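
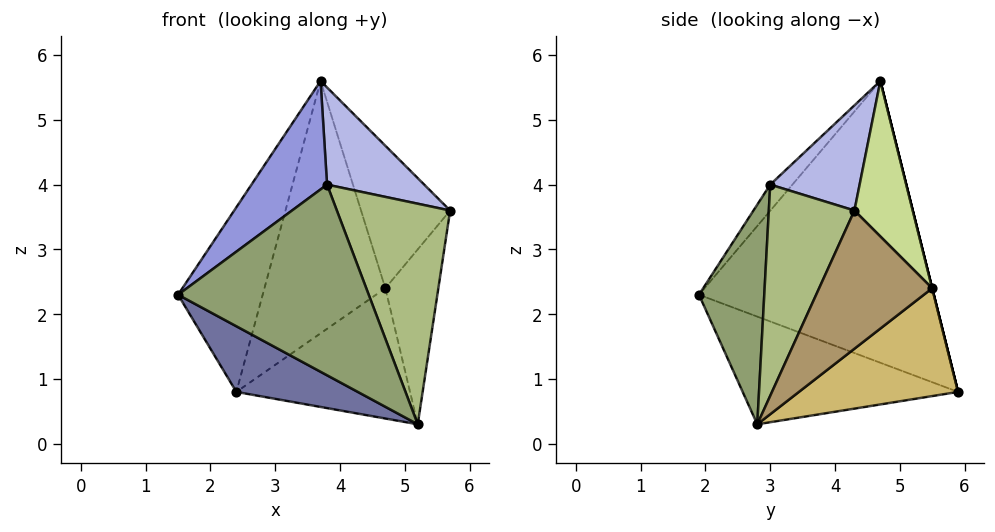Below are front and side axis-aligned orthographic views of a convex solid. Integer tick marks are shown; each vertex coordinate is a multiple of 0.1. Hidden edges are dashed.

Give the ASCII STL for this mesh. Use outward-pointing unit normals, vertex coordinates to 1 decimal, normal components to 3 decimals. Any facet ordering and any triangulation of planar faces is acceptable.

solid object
 facet normal -0.417 -0.235 -0.878
  outer loop
   vertex 5.2 2.8 0.3
   vertex 1.5 1.9 2.3
   vertex 2.4 5.9 0.8
  endloop
 endfacet
 facet normal -0.891 0.321 0.322
  outer loop
   vertex 3.7 4.7 5.6
   vertex 2.4 5.9 0.8
   vertex 1.5 1.9 2.3
  endloop
 endfacet
 facet normal -0.199 -0.678 0.708
  outer loop
   vertex 3.8 3.0 4.0
   vertex 3.7 4.7 5.6
   vertex 1.5 1.9 2.3
  endloop
 endfacet
 facet normal 0.522 -0.568 0.636
  outer loop
   vertex 3.8 3.0 4.0
   vertex 5.7 4.3 3.6
   vertex 3.7 4.7 5.6
  endloop
 endfacet
 facet normal 0.319 -0.932 0.171
  outer loop
   vertex 3.8 3.0 4.0
   vertex 1.5 1.9 2.3
   vertex 5.2 2.8 0.3
  endloop
 endfacet
 facet normal 0.582 -0.770 0.262
  outer loop
   vertex 3.8 3.0 4.0
   vertex 5.2 2.8 0.3
   vertex 5.7 4.3 3.6
  endloop
 endfacet
 facet normal 0.512 0.782 0.355
  outer loop
   vertex 4.7 5.5 2.4
   vertex 3.7 4.7 5.6
   vertex 5.7 4.3 3.6
  endloop
 endfacet
 facet normal 0.000 0.970 0.243
  outer loop
   vertex 4.7 5.5 2.4
   vertex 2.4 5.9 0.8
   vertex 3.7 4.7 5.6
  endloop
 endfacet
 facet normal 0.860 0.403 -0.313
  outer loop
   vertex 4.7 5.5 2.4
   vertex 5.7 4.3 3.6
   vertex 5.2 2.8 0.3
  endloop
 endfacet
 facet normal 0.531 0.579 -0.618
  outer loop
   vertex 4.7 5.5 2.4
   vertex 5.2 2.8 0.3
   vertex 2.4 5.9 0.8
  endloop
 endfacet
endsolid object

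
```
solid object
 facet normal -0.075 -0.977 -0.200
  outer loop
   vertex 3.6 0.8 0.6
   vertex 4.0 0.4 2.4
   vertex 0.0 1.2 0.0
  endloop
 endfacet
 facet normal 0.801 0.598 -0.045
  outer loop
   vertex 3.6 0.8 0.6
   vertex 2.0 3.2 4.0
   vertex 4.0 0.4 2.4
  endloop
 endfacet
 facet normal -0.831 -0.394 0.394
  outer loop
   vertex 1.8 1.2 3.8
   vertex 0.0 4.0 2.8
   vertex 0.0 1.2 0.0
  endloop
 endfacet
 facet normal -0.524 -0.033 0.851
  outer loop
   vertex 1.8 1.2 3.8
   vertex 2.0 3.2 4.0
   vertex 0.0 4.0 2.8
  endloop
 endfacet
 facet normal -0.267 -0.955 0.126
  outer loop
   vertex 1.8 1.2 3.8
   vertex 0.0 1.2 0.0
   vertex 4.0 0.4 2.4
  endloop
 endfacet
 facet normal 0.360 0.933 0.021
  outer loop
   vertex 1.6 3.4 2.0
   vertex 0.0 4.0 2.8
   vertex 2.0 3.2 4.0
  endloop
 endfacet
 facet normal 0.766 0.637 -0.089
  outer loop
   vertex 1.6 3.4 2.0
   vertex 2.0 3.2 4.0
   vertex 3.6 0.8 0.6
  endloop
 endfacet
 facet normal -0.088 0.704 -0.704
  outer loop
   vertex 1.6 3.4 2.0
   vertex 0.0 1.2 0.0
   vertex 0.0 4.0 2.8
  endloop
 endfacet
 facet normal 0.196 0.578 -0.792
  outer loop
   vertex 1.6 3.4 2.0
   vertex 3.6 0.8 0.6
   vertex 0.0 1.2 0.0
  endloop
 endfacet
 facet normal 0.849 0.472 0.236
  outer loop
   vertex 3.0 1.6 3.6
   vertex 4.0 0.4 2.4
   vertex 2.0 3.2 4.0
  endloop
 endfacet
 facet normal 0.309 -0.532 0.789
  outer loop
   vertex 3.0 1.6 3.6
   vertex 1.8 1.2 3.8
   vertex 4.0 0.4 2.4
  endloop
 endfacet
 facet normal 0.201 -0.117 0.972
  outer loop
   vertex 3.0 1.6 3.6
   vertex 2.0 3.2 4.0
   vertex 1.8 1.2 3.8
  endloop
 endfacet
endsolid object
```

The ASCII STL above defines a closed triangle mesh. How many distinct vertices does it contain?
8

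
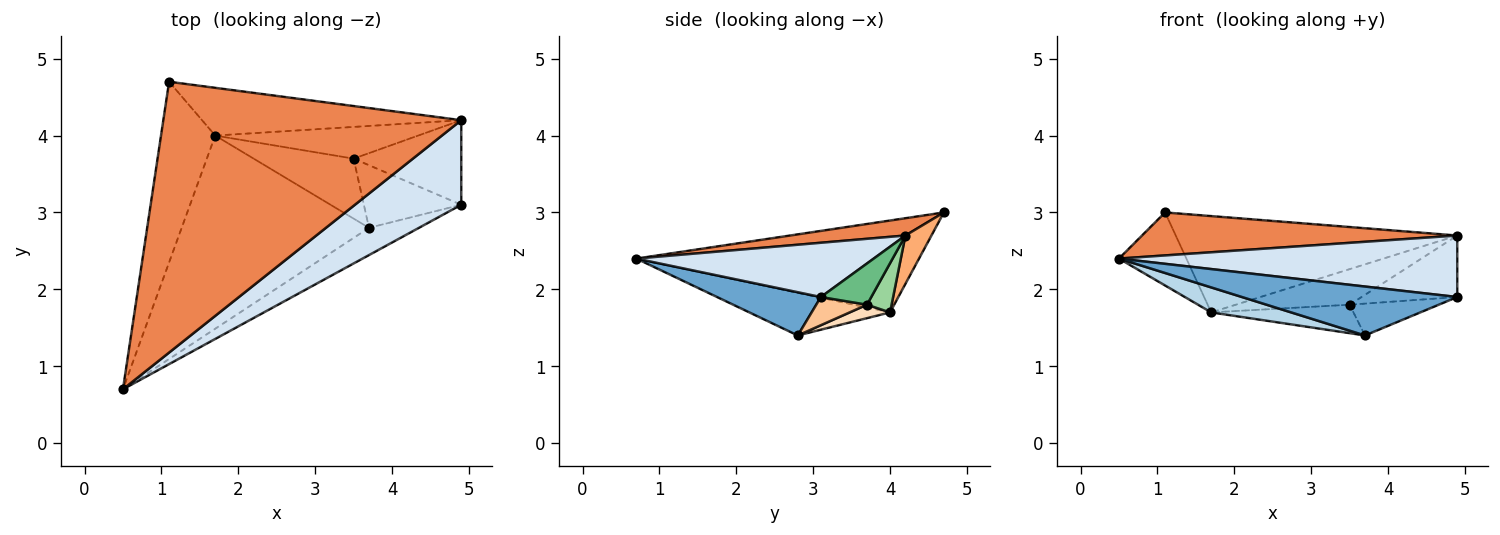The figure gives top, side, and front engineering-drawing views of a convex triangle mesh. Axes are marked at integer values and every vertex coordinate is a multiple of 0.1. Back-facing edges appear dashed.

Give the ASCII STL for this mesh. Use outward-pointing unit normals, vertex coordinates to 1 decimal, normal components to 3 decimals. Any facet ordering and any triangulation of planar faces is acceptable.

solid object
 facet normal 0.388 -0.805 -0.449
  outer loop
   vertex 3.7 2.8 1.4
   vertex 4.9 3.1 1.9
   vertex 0.5 0.7 2.4
  endloop
 endfacet
 facet normal -0.844 0.201 -0.498
  outer loop
   vertex 1.7 4.0 1.7
   vertex 0.5 0.7 2.4
   vertex 1.1 4.7 3.0
  endloop
 endfacet
 facet normal -0.220 -0.125 -0.967
  outer loop
   vertex 1.7 4.0 1.7
   vertex 3.7 2.8 1.4
   vertex 0.5 0.7 2.4
  endloop
 endfacet
 facet normal 0.382 -0.544 0.748
  outer loop
   vertex 4.9 4.2 2.7
   vertex 0.5 0.7 2.4
   vertex 4.9 3.1 1.9
  endloop
 endfacet
 facet normal 0.057 -0.156 0.986
  outer loop
   vertex 4.9 4.2 2.7
   vertex 1.1 4.7 3.0
   vertex 0.5 0.7 2.4
  endloop
 endfacet
 facet normal 0.083 0.893 -0.443
  outer loop
   vertex 4.9 4.2 2.7
   vertex 1.7 4.0 1.7
   vertex 1.1 4.7 3.0
  endloop
 endfacet
 facet normal 0.250 0.439 -0.863
  outer loop
   vertex 3.5 3.7 1.8
   vertex 4.9 3.1 1.9
   vertex 3.7 2.8 1.4
  endloop
 endfacet
 facet normal 0.121 0.425 -0.897
  outer loop
   vertex 3.5 3.7 1.8
   vertex 3.7 2.8 1.4
   vertex 1.7 4.0 1.7
  endloop
 endfacet
 facet normal 0.296 0.562 -0.773
  outer loop
   vertex 3.5 3.7 1.8
   vertex 4.9 4.2 2.7
   vertex 4.9 3.1 1.9
  endloop
 endfacet
 facet normal 0.159 0.737 -0.657
  outer loop
   vertex 3.5 3.7 1.8
   vertex 1.7 4.0 1.7
   vertex 4.9 4.2 2.7
  endloop
 endfacet
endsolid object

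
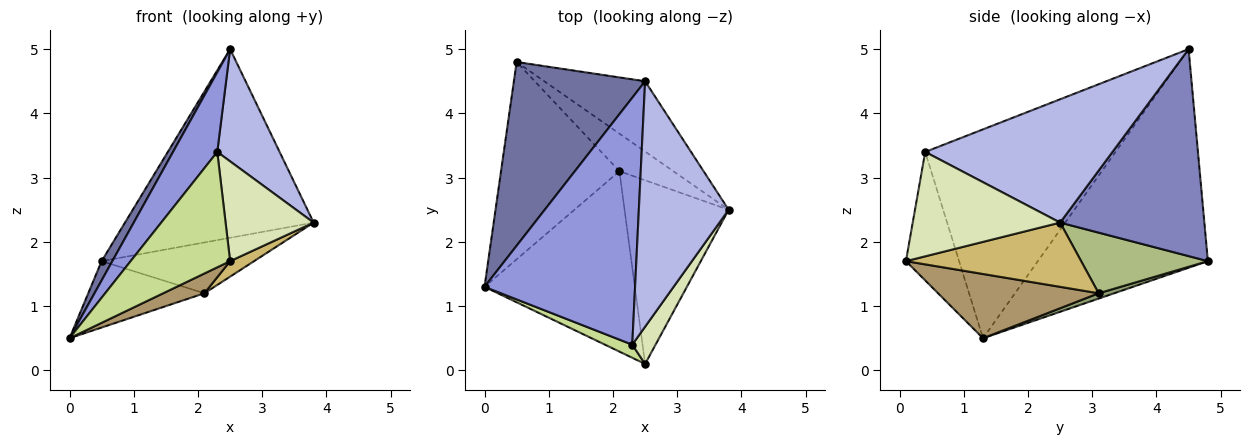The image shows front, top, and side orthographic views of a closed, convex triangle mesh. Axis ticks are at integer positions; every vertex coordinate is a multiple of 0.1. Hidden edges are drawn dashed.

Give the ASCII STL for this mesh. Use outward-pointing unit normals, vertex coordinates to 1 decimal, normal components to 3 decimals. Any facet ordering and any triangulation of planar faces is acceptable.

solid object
 facet normal -0.856 -0.054 0.514
  outer loop
   vertex 2.5 4.5 5.0
   vertex 0.5 4.8 1.7
   vertex 0.0 1.3 0.5
  endloop
 endfacet
 facet normal 0.582 0.762 -0.284
  outer loop
   vertex 2.5 4.5 5.0
   vertex 3.8 2.5 2.3
   vertex 0.5 4.8 1.7
  endloop
 endfacet
 facet normal -0.797 -0.185 0.575
  outer loop
   vertex 2.3 0.4 3.4
   vertex 2.5 4.5 5.0
   vertex 0.0 1.3 0.5
  endloop
 endfacet
 facet normal 0.781 -0.260 0.568
  outer loop
   vertex 2.3 0.4 3.4
   vertex 3.8 2.5 2.3
   vertex 2.5 4.5 5.0
  endloop
 endfacet
 facet normal 0.043 0.319 -0.947
  outer loop
   vertex 2.1 3.1 1.2
   vertex 0.0 1.3 0.5
   vertex 0.5 4.8 1.7
  endloop
 endfacet
 facet normal 0.556 0.668 -0.494
  outer loop
   vertex 2.1 3.1 1.2
   vertex 0.5 4.8 1.7
   vertex 3.8 2.5 2.3
  endloop
 endfacet
 facet normal -0.469 -0.878 0.100
  outer loop
   vertex 2.5 0.1 1.7
   vertex 2.3 0.4 3.4
   vertex 0.0 1.3 0.5
  endloop
 endfacet
 facet normal 0.843 -0.504 0.188
  outer loop
   vertex 2.5 0.1 1.7
   vertex 3.8 2.5 2.3
   vertex 2.3 0.4 3.4
  endloop
 endfacet
 facet normal 0.391 -0.100 -0.915
  outer loop
   vertex 2.5 0.1 1.7
   vertex 0.0 1.3 0.5
   vertex 2.1 3.1 1.2
  endloop
 endfacet
 facet normal 0.524 -0.072 -0.849
  outer loop
   vertex 2.5 0.1 1.7
   vertex 2.1 3.1 1.2
   vertex 3.8 2.5 2.3
  endloop
 endfacet
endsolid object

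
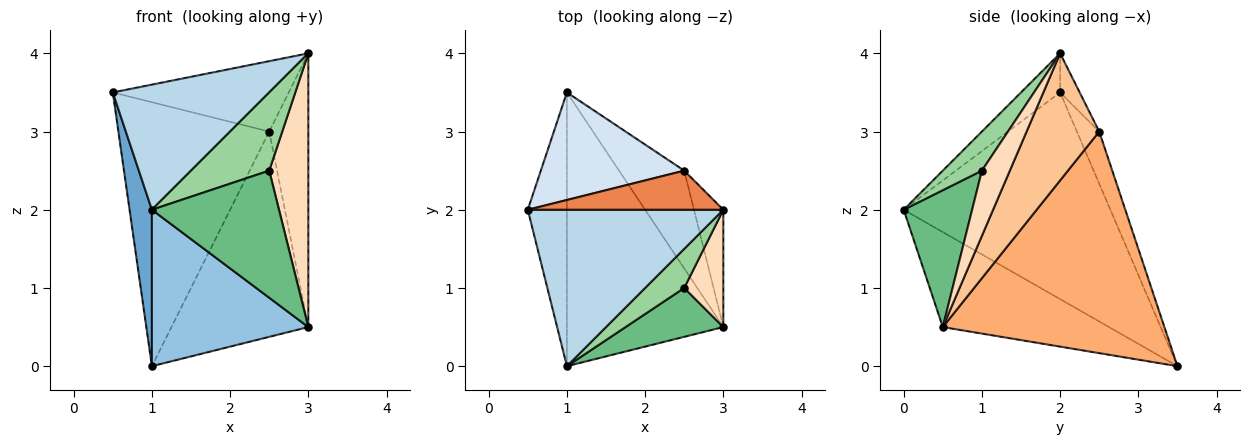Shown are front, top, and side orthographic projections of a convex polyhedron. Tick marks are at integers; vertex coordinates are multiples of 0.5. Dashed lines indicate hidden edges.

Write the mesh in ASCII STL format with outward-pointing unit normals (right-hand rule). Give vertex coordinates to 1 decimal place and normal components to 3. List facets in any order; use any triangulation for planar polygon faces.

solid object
 facet normal -0.977 -0.106 -0.185
  outer loop
   vertex 1.0 0.0 2.0
   vertex 0.5 2.0 3.5
   vertex 1.0 3.5 0.0
  endloop
 endfacet
 facet normal -0.466 -0.439 -0.768
  outer loop
   vertex 1.0 0.0 2.0
   vertex 1.0 3.5 0.0
   vertex 3.0 0.5 0.5
  endloop
 endfacet
 facet normal -0.154 -0.617 0.772
  outer loop
   vertex 1.0 0.0 2.0
   vertex 3.0 2.0 4.0
   vertex 0.5 2.0 3.5
  endloop
 endfacet
 facet normal -0.136 0.917 0.374
  outer loop
   vertex 2.5 2.5 3.0
   vertex 1.0 3.5 0.0
   vertex 0.5 2.0 3.5
  endloop
 endfacet
 facet normal -0.097 0.870 0.483
  outer loop
   vertex 2.5 2.5 3.0
   vertex 0.5 2.0 3.5
   vertex 3.0 2.0 4.0
  endloop
 endfacet
 facet normal 0.825 0.510 -0.243
  outer loop
   vertex 2.5 2.5 3.0
   vertex 3.0 0.5 0.5
   vertex 1.0 3.5 0.0
  endloop
 endfacet
 facet normal 0.863 0.465 -0.199
  outer loop
   vertex 2.5 2.5 3.0
   vertex 3.0 2.0 4.0
   vertex 3.0 0.5 0.5
  endloop
 endfacet
 facet normal 0.549 -0.768 0.329
  outer loop
   vertex 2.5 1.0 2.5
   vertex 3.0 0.5 0.5
   vertex 3.0 2.0 4.0
  endloop
 endfacet
 facet normal 0.449 -0.834 0.321
  outer loop
   vertex 2.5 1.0 2.5
   vertex 1.0 0.0 2.0
   vertex 3.0 0.5 0.5
  endloop
 endfacet
 facet normal 0.408 -0.816 0.408
  outer loop
   vertex 2.5 1.0 2.5
   vertex 3.0 2.0 4.0
   vertex 1.0 0.0 2.0
  endloop
 endfacet
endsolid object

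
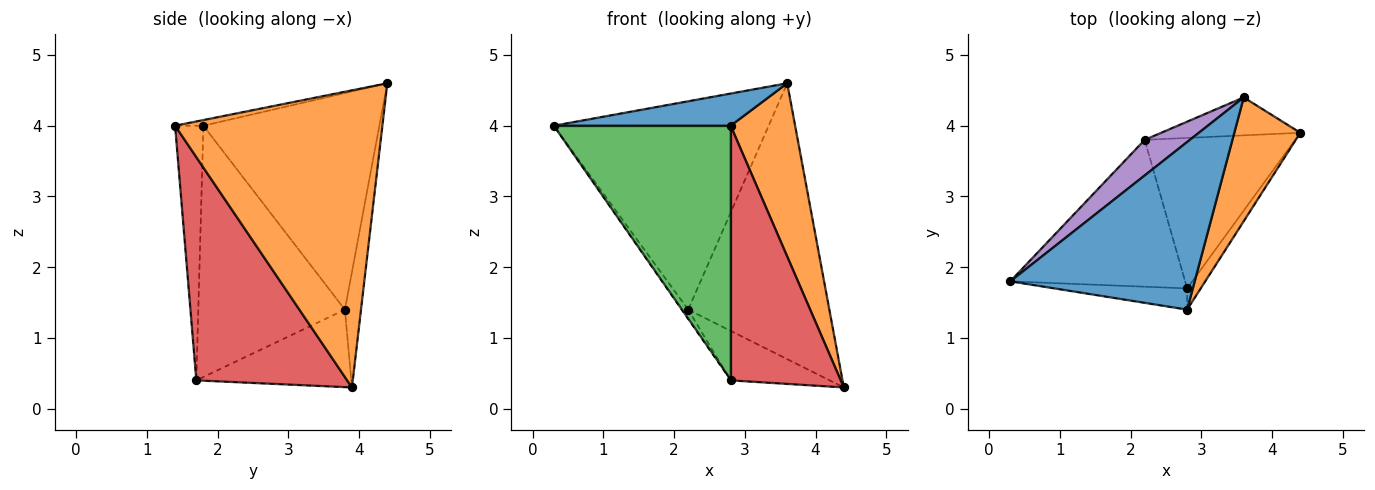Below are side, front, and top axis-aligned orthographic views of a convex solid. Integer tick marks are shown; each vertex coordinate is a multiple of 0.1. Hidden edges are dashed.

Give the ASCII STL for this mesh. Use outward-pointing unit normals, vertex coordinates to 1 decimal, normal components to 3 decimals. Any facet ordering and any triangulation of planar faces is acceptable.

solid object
 facet normal -0.030 -0.188 0.982
  outer loop
   vertex 3.6 4.4 4.6
   vertex 0.3 1.8 4.0
   vertex 2.8 1.4 4.0
  endloop
 endfacet
 facet normal 0.934 -0.291 0.208
  outer loop
   vertex 3.6 4.4 4.6
   vertex 2.8 1.4 4.0
   vertex 4.4 3.9 0.3
  endloop
 endfacet
 facet normal -0.157 -0.984 -0.082
  outer loop
   vertex 2.8 1.7 0.4
   vertex 2.8 1.4 4.0
   vertex 0.3 1.8 4.0
  endloop
 endfacet
 facet normal 0.807 -0.589 -0.049
  outer loop
   vertex 2.8 1.7 0.4
   vertex 4.4 3.9 0.3
   vertex 2.8 1.4 4.0
  endloop
 endfacet
 facet normal -0.628 0.767 0.131
  outer loop
   vertex 2.2 3.8 1.4
   vertex 0.3 1.8 4.0
   vertex 3.6 4.4 4.6
  endloop
 endfacet
 facet normal -0.112 0.984 -0.135
  outer loop
   vertex 2.2 3.8 1.4
   vertex 3.6 4.4 4.6
   vertex 4.4 3.9 0.3
  endloop
 endfacet
 facet normal -0.820 0.037 -0.571
  outer loop
   vertex 2.2 3.8 1.4
   vertex 2.8 1.7 0.4
   vertex 0.3 1.8 4.0
  endloop
 endfacet
 facet normal -0.439 0.281 -0.853
  outer loop
   vertex 2.2 3.8 1.4
   vertex 4.4 3.9 0.3
   vertex 2.8 1.7 0.4
  endloop
 endfacet
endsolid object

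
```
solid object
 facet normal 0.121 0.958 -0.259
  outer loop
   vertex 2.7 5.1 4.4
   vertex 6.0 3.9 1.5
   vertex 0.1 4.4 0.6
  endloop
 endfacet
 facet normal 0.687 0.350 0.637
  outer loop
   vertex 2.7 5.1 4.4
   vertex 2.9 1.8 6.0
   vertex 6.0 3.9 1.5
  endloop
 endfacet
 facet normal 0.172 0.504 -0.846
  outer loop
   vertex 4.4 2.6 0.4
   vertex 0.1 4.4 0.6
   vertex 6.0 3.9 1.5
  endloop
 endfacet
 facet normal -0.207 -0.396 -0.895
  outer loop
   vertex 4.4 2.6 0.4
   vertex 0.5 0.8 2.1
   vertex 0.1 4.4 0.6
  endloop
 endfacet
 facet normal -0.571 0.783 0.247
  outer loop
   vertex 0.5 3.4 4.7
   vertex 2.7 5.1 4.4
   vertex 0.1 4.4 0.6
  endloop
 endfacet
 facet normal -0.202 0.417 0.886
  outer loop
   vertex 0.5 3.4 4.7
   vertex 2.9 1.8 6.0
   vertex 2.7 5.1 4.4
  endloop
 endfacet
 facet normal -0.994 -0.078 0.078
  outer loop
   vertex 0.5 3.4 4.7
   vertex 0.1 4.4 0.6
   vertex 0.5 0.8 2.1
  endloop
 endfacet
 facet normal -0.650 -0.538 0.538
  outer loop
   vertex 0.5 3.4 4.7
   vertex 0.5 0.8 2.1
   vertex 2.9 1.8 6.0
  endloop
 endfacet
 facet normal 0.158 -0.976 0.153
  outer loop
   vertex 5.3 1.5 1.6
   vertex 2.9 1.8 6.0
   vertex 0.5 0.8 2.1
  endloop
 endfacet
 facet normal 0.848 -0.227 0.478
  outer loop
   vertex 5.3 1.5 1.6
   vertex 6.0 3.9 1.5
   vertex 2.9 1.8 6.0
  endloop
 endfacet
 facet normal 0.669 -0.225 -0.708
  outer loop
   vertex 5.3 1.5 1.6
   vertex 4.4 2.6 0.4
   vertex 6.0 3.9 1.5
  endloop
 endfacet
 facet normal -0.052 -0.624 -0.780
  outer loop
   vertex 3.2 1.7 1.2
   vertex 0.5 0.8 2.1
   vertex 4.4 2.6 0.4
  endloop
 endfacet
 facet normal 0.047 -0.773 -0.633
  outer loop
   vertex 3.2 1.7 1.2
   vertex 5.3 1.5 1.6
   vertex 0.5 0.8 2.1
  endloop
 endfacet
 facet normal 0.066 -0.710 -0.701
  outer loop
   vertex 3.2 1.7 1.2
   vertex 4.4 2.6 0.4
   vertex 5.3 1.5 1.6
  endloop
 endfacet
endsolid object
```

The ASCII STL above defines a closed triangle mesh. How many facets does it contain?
14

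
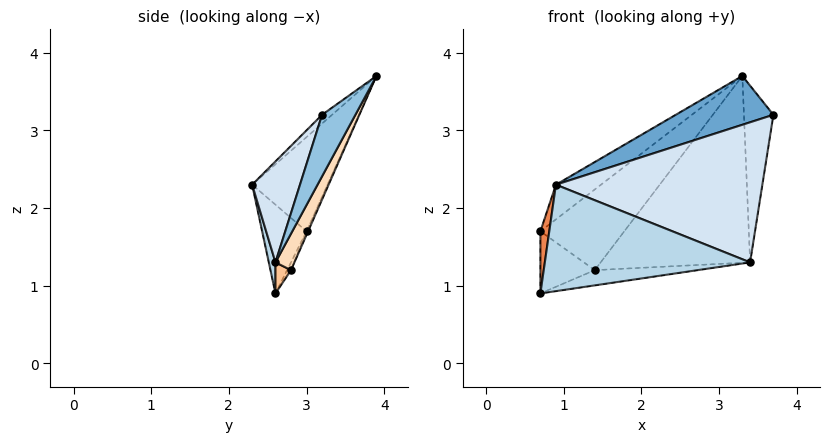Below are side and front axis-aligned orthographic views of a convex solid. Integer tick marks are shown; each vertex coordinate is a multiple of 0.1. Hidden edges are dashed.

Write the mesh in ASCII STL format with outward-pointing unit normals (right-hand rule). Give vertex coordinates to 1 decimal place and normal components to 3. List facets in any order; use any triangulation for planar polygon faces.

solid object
 facet normal -0.062 -0.603 0.795
  outer loop
   vertex 0.9 2.3 2.3
   vertex 3.7 3.2 3.2
   vertex 3.3 3.9 3.7
  endloop
 endfacet
 facet normal 0.712 0.629 -0.311
  outer loop
   vertex 3.4 2.6 1.3
   vertex 3.3 3.9 3.7
   vertex 3.7 3.2 3.2
  endloop
 endfacet
 facet normal 0.032 -0.976 -0.214
  outer loop
   vertex 3.4 2.6 1.3
   vertex 0.9 2.3 2.3
   vertex 0.7 2.6 0.9
  endloop
 endfacet
 facet normal 0.218 -0.940 0.262
  outer loop
   vertex 3.4 2.6 1.3
   vertex 3.7 3.2 3.2
   vertex 0.9 2.3 2.3
  endloop
 endfacet
 facet normal -0.976 -0.195 0.098
  outer loop
   vertex 0.7 3.0 1.7
   vertex 0.7 2.6 0.9
   vertex 0.9 2.3 2.3
  endloop
 endfacet
 facet normal -0.643 0.384 0.663
  outer loop
   vertex 0.7 3.0 1.7
   vertex 0.9 2.3 2.3
   vertex 3.3 3.9 3.7
  endloop
 endfacet
 facet normal 0.105 0.697 -0.710
  outer loop
   vertex 1.4 2.8 1.2
   vertex 3.4 2.6 1.3
   vertex 0.7 2.6 0.9
  endloop
 endfacet
 facet normal 0.111 0.876 -0.470
  outer loop
   vertex 1.4 2.8 1.2
   vertex 3.3 3.9 3.7
   vertex 3.4 2.6 1.3
  endloop
 endfacet
 facet normal -0.064 0.893 -0.446
  outer loop
   vertex 1.4 2.8 1.2
   vertex 0.7 2.6 0.9
   vertex 0.7 3.0 1.7
  endloop
 endfacet
 facet normal -0.017 0.920 -0.392
  outer loop
   vertex 1.4 2.8 1.2
   vertex 0.7 3.0 1.7
   vertex 3.3 3.9 3.7
  endloop
 endfacet
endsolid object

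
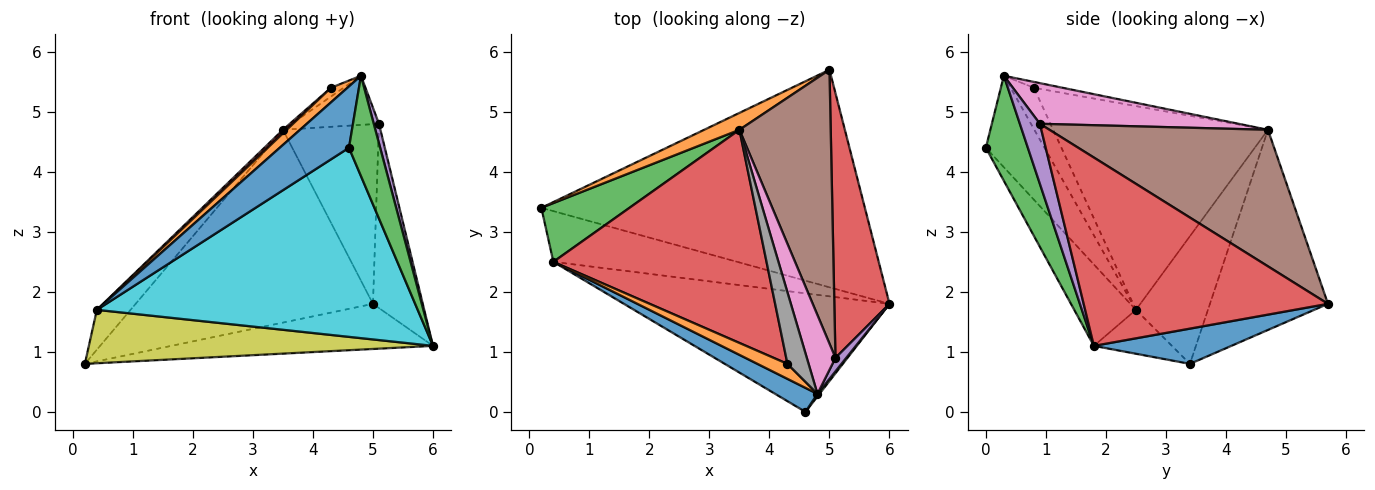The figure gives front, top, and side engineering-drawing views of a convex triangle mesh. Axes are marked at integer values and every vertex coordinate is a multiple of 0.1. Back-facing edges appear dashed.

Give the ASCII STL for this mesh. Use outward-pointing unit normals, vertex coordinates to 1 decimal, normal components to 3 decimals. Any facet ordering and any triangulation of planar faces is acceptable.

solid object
 facet normal 0.106 0.202 -0.974
  outer loop
   vertex 5.0 5.7 1.8
   vertex 6.0 1.8 1.1
   vertex 0.2 3.4 0.8
  endloop
 endfacet
 facet normal -0.444 0.893 0.078
  outer loop
   vertex 3.5 4.7 4.7
   vertex 5.0 5.7 1.8
   vertex 0.2 3.4 0.8
  endloop
 endfacet
 facet normal 0.803 -0.596 0.015
  outer loop
   vertex 4.6 0.0 4.4
   vertex 6.0 1.8 1.1
   vertex 4.8 0.3 5.6
  endloop
 endfacet
 facet normal 0.942 0.192 0.276
  outer loop
   vertex 5.1 0.9 4.8
   vertex 6.0 1.8 1.1
   vertex 5.0 5.7 1.8
  endloop
 endfacet
 facet normal 0.953 -0.248 0.172
  outer loop
   vertex 5.1 0.9 4.8
   vertex 4.8 0.3 5.6
   vertex 6.0 1.8 1.1
  endloop
 endfacet
 facet normal 0.781 0.343 0.522
  outer loop
   vertex 5.1 0.9 4.8
   vertex 5.0 5.7 1.8
   vertex 3.5 4.7 4.7
  endloop
 endfacet
 facet normal 0.769 0.338 0.542
  outer loop
   vertex 5.1 0.9 4.8
   vertex 3.5 4.7 4.7
   vertex 4.8 0.3 5.6
  endloop
 endfacet
 facet normal -0.265 0.117 0.957
  outer loop
   vertex 4.3 0.8 5.4
   vertex 4.8 0.3 5.6
   vertex 3.5 4.7 4.7
  endloop
 endfacet
 facet normal -0.162 -0.716 -0.679
  outer loop
   vertex 0.4 2.5 1.7
   vertex 0.2 3.4 0.8
   vertex 6.0 1.8 1.1
  endloop
 endfacet
 facet normal -0.161 -0.836 -0.524
  outer loop
   vertex 0.4 2.5 1.7
   vertex 6.0 1.8 1.1
   vertex 4.6 0.0 4.4
  endloop
 endfacet
 facet normal -0.619 -0.731 0.286
  outer loop
   vertex 0.4 2.5 1.7
   vertex 4.6 0.0 4.4
   vertex 4.8 0.3 5.6
  endloop
 endfacet
 facet normal -0.701 -0.497 0.511
  outer loop
   vertex 0.4 2.5 1.7
   vertex 4.8 0.3 5.6
   vertex 4.3 0.8 5.4
  endloop
 endfacet
 facet normal -0.768 0.359 0.530
  outer loop
   vertex 0.4 2.5 1.7
   vertex 3.5 4.7 4.7
   vertex 0.2 3.4 0.8
  endloop
 endfacet
 facet normal -0.691 -0.012 0.723
  outer loop
   vertex 0.4 2.5 1.7
   vertex 4.3 0.8 5.4
   vertex 3.5 4.7 4.7
  endloop
 endfacet
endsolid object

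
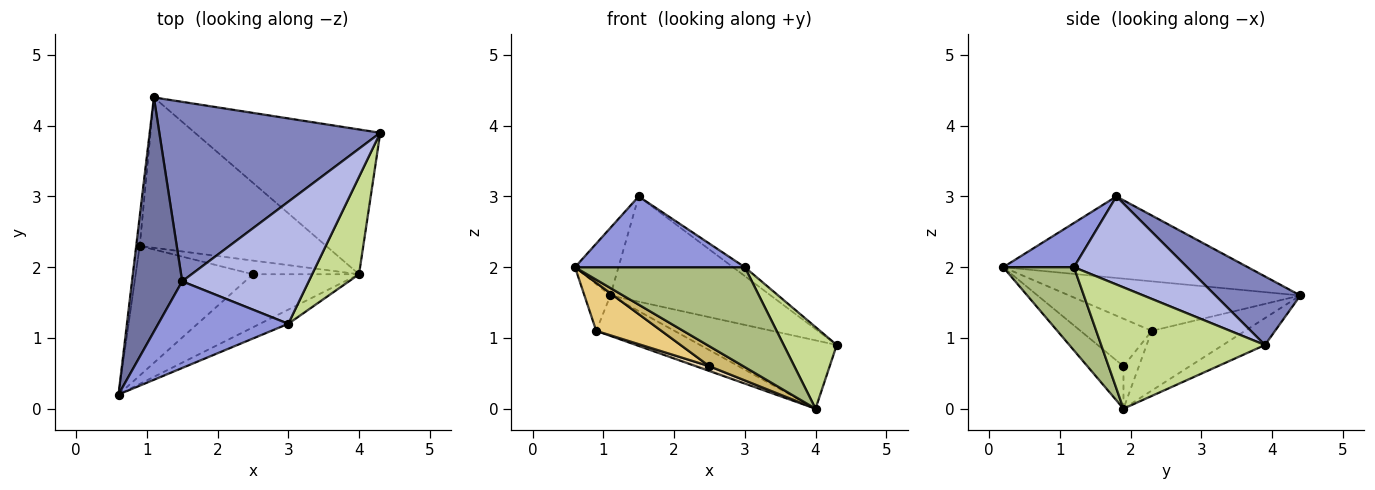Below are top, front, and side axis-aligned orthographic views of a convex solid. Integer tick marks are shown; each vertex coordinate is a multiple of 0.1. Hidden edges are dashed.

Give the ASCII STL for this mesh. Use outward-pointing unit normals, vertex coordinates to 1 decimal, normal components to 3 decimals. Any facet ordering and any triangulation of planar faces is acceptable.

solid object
 facet normal -0.842 0.150 0.518
  outer loop
   vertex 1.5 1.8 3.0
   vertex 1.1 4.4 1.6
   vertex 0.6 0.2 2.0
  endloop
 endfacet
 facet normal 0.259 0.489 0.833
  outer loop
   vertex 1.5 1.8 3.0
   vertex 4.3 3.9 0.9
   vertex 1.1 4.4 1.6
  endloop
 endfacet
 facet normal 0.255 -0.612 0.749
  outer loop
   vertex 3.0 1.2 2.0
   vertex 1.5 1.8 3.0
   vertex 0.6 0.2 2.0
  endloop
 endfacet
 facet normal 0.570 0.059 0.819
  outer loop
   vertex 3.0 1.2 2.0
   vertex 4.3 3.9 0.9
   vertex 1.5 1.8 3.0
  endloop
 endfacet
 facet normal -0.130 0.423 -0.897
  outer loop
   vertex 4.0 1.9 0.0
   vertex 1.1 4.4 1.6
   vertex 4.3 3.9 0.9
  endloop
 endfacet
 facet normal 0.381 -0.915 -0.130
  outer loop
   vertex 4.0 1.9 0.0
   vertex 3.0 1.2 2.0
   vertex 0.6 0.2 2.0
  endloop
 endfacet
 facet normal 0.893 -0.289 0.345
  outer loop
   vertex 4.0 1.9 0.0
   vertex 4.3 3.9 0.9
   vertex 3.0 1.2 2.0
  endloop
 endfacet
 facet normal -0.991 0.111 -0.071
  outer loop
   vertex 0.9 2.3 1.1
   vertex 0.6 0.2 2.0
   vertex 1.1 4.4 1.6
  endloop
 endfacet
 facet normal -0.295 0.248 -0.923
  outer loop
   vertex 0.9 2.3 1.1
   vertex 1.1 4.4 1.6
   vertex 4.0 1.9 0.0
  endloop
 endfacet
 facet normal -0.351 -0.330 -0.876
  outer loop
   vertex 2.5 1.9 0.6
   vertex 4.0 1.9 0.0
   vertex 0.6 0.2 2.0
  endloop
 endfacet
 facet normal -0.355 -0.325 -0.877
  outer loop
   vertex 2.5 1.9 0.6
   vertex 0.6 0.2 2.0
   vertex 0.9 2.3 1.1
  endloop
 endfacet
 facet normal -0.353 -0.309 -0.883
  outer loop
   vertex 2.5 1.9 0.6
   vertex 0.9 2.3 1.1
   vertex 4.0 1.9 0.0
  endloop
 endfacet
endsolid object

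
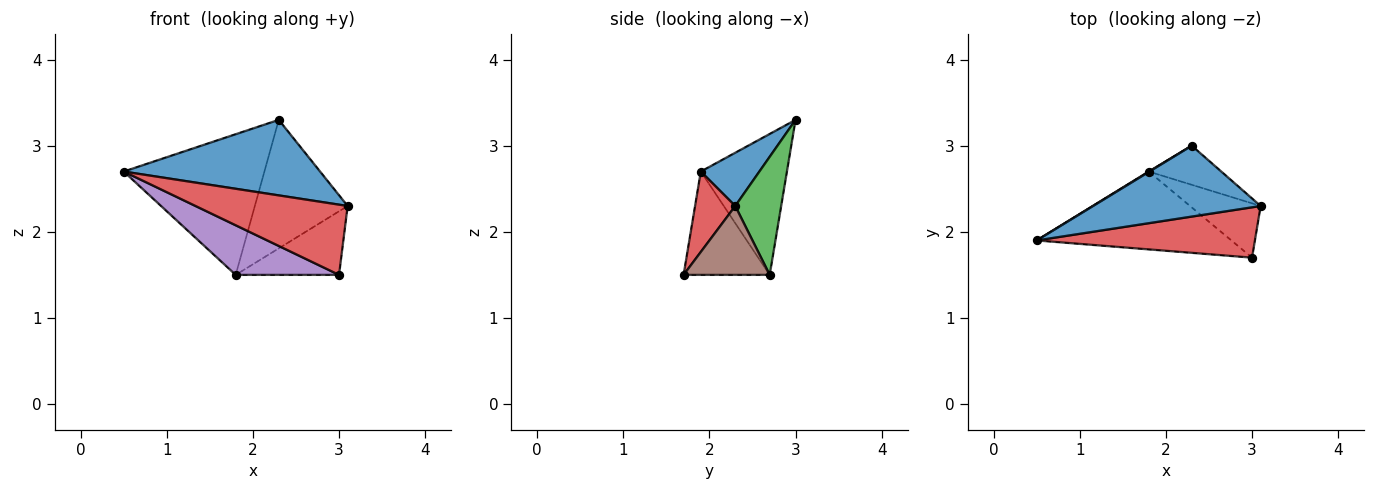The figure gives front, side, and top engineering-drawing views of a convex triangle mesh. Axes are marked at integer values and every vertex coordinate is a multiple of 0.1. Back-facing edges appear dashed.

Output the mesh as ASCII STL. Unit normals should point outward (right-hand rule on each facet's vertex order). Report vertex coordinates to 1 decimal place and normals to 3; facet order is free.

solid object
 facet normal 0.212 -0.712 0.669
  outer loop
   vertex 2.3 3.0 3.3
   vertex 0.5 1.9 2.7
   vertex 3.1 2.3 2.3
  endloop
 endfacet
 facet normal -0.522 0.853 0.003
  outer loop
   vertex 1.8 2.7 1.5
   vertex 0.5 1.9 2.7
   vertex 2.3 3.0 3.3
  endloop
 endfacet
 facet normal 0.428 0.865 -0.263
  outer loop
   vertex 1.8 2.7 1.5
   vertex 2.3 3.0 3.3
   vertex 3.1 2.3 2.3
  endloop
 endfacet
 facet normal 0.210 -0.795 0.570
  outer loop
   vertex 3.0 1.7 1.5
   vertex 3.1 2.3 2.3
   vertex 0.5 1.9 2.7
  endloop
 endfacet
 facet normal -0.409 -0.490 -0.770
  outer loop
   vertex 3.0 1.7 1.5
   vertex 0.5 1.9 2.7
   vertex 1.8 2.7 1.5
  endloop
 endfacet
 facet normal 0.535 0.642 -0.549
  outer loop
   vertex 3.0 1.7 1.5
   vertex 1.8 2.7 1.5
   vertex 3.1 2.3 2.3
  endloop
 endfacet
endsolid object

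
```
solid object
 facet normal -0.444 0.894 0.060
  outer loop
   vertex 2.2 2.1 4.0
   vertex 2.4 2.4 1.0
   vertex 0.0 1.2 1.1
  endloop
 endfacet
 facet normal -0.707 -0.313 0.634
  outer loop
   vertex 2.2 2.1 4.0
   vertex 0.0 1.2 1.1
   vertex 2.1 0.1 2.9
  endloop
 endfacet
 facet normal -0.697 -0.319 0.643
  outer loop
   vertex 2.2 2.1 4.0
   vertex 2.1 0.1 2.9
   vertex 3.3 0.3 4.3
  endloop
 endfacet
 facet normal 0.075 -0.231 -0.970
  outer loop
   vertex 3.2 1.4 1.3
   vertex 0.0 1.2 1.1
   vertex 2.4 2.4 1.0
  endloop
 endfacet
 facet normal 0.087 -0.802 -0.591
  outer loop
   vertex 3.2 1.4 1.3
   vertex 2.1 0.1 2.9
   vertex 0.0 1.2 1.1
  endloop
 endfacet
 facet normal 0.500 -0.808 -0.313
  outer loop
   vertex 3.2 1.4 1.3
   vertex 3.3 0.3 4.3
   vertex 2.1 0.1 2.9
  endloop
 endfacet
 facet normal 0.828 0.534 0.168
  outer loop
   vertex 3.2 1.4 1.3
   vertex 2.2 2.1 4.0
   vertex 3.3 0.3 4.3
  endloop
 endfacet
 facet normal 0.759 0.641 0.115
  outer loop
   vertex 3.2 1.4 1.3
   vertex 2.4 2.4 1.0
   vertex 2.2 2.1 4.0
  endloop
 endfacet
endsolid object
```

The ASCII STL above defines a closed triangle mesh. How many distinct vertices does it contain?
6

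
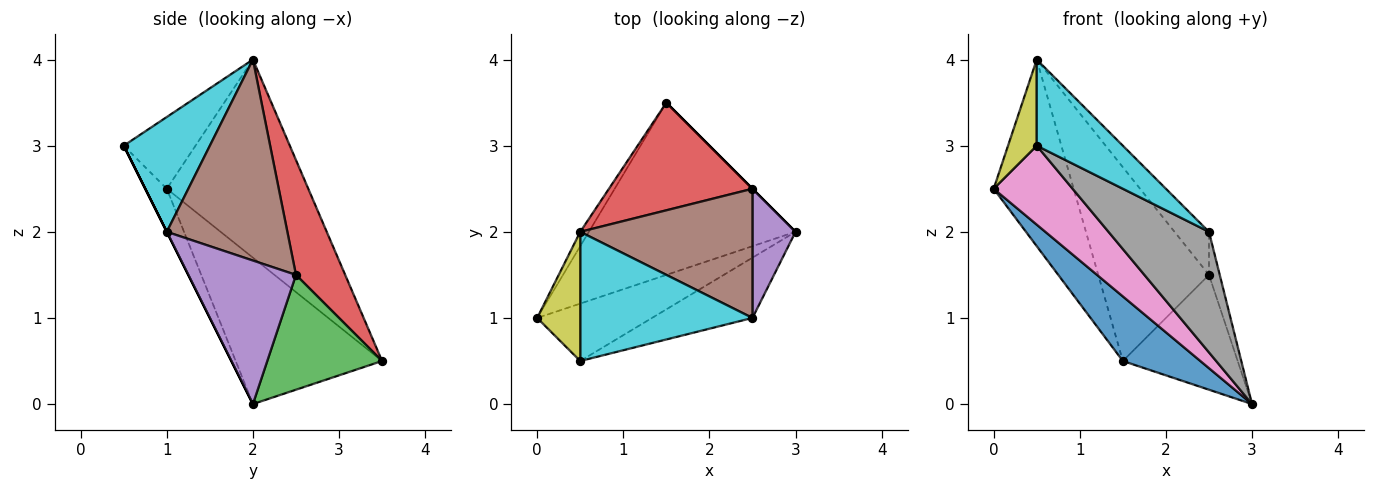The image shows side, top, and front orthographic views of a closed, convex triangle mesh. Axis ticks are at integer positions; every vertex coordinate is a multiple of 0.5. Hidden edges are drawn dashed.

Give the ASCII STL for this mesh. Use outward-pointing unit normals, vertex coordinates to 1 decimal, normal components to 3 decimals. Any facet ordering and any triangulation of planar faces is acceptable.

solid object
 facet normal -0.553 -0.293 -0.780
  outer loop
   vertex 1.5 3.5 0.5
   vertex 3.0 2.0 0.0
   vertex 0.0 1.0 2.5
  endloop
 endfacet
 facet normal -0.870 0.492 -0.038
  outer loop
   vertex 0.5 2.0 4.0
   vertex 1.5 3.5 0.5
   vertex 0.0 1.0 2.5
  endloop
 endfacet
 facet normal 0.707 0.707 0.000
  outer loop
   vertex 2.5 2.5 1.5
   vertex 3.0 2.0 0.0
   vertex 1.5 3.5 0.5
  endloop
 endfacet
 facet normal 0.362 0.815 0.453
  outer loop
   vertex 2.5 2.5 1.5
   vertex 1.5 3.5 0.5
   vertex 0.5 2.0 4.0
  endloop
 endfacet
 facet normal 0.953 0.095 0.286
  outer loop
   vertex 2.5 2.5 1.5
   vertex 2.5 1.0 2.0
   vertex 3.0 2.0 0.0
  endloop
 endfacet
 facet normal 0.742 0.212 0.636
  outer loop
   vertex 2.5 2.5 1.5
   vertex 0.5 2.0 4.0
   vertex 2.5 1.0 2.0
  endloop
 endfacet
 facet normal -0.215 -0.790 -0.574
  outer loop
   vertex 0.5 0.5 3.0
   vertex 0.0 1.0 2.5
   vertex 3.0 2.0 0.0
  endloop
 endfacet
 facet normal 0.000 -0.894 -0.447
  outer loop
   vertex 0.5 0.5 3.0
   vertex 3.0 2.0 0.0
   vertex 2.5 1.0 2.0
  endloop
 endfacet
 facet normal -0.811 -0.324 0.487
  outer loop
   vertex 0.5 0.5 3.0
   vertex 0.5 2.0 4.0
   vertex 0.0 1.0 2.5
  endloop
 endfacet
 facet normal 0.485 -0.485 0.728
  outer loop
   vertex 0.5 0.5 3.0
   vertex 2.5 1.0 2.0
   vertex 0.5 2.0 4.0
  endloop
 endfacet
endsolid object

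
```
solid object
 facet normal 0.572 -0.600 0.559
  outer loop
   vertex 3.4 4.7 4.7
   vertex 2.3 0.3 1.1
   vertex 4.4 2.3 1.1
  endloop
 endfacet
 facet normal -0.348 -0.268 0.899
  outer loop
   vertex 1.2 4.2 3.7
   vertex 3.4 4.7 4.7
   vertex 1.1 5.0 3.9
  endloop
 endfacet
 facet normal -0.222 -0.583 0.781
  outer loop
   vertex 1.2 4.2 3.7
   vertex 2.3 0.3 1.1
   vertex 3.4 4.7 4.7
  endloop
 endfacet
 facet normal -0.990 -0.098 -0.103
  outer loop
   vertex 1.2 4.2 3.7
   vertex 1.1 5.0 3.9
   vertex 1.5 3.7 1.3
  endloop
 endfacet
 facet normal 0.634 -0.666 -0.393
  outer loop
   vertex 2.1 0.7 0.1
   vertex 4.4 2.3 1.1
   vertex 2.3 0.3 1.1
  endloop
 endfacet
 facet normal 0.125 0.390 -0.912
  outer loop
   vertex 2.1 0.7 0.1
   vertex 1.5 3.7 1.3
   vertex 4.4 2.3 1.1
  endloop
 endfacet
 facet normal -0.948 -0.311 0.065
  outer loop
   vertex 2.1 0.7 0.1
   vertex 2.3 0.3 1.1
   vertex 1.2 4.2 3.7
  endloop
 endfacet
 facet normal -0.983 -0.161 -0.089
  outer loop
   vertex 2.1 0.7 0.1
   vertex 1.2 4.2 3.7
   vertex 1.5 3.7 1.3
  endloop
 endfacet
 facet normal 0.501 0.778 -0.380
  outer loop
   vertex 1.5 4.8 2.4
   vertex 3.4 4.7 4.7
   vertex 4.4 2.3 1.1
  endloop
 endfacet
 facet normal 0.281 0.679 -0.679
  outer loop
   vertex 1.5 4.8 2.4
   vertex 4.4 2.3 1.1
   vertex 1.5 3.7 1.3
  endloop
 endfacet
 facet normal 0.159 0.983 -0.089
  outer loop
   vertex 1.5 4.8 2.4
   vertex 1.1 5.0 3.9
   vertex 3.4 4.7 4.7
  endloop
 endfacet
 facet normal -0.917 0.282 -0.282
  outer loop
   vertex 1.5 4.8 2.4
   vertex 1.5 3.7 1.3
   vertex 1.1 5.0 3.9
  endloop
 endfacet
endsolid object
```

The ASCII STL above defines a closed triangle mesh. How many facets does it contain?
12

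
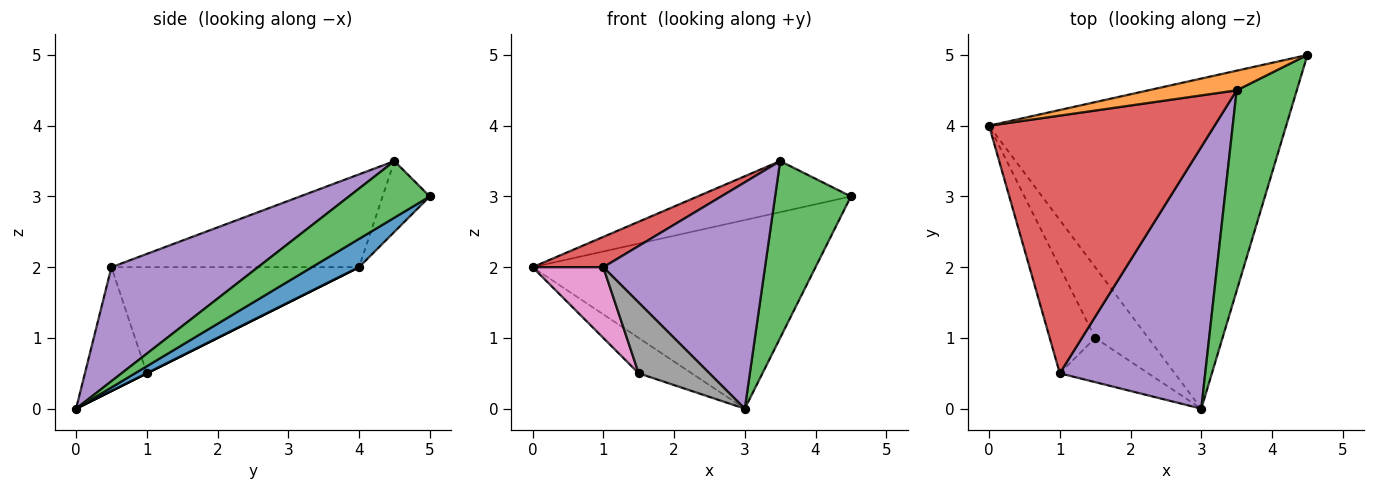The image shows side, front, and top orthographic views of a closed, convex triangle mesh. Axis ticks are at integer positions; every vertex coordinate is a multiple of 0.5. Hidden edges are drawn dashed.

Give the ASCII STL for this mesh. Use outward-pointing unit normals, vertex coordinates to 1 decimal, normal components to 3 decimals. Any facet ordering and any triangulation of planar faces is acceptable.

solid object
 facet normal 0.082 0.494 -0.865
  outer loop
   vertex 3.0 0.0 0.0
   vertex 0.0 4.0 2.0
   vertex 4.5 5.0 3.0
  endloop
 endfacet
 facet normal -0.276 0.897 0.345
  outer loop
   vertex 3.5 4.5 3.5
   vertex 4.5 5.0 3.0
   vertex 0.0 4.0 2.0
  endloop
 endfacet
 facet normal 0.577 -0.541 0.613
  outer loop
   vertex 3.5 4.5 3.5
   vertex 3.0 0.0 0.0
   vertex 4.5 5.0 3.0
  endloop
 endfacet
 facet normal -0.379 -0.108 0.919
  outer loop
   vertex 1.0 0.5 2.0
   vertex 3.5 4.5 3.5
   vertex 0.0 4.0 2.0
  endloop
 endfacet
 facet normal 0.510 -0.563 0.651
  outer loop
   vertex 1.0 0.5 2.0
   vertex 3.0 0.0 0.0
   vertex 3.5 4.5 3.5
  endloop
 endfacet
 facet normal 0.000 0.447 -0.894
  outer loop
   vertex 1.5 1.0 0.5
   vertex 0.0 4.0 2.0
   vertex 3.0 0.0 0.0
  endloop
 endfacet
 facet normal -0.889 -0.254 -0.381
  outer loop
   vertex 1.5 1.0 0.5
   vertex 1.0 0.5 2.0
   vertex 0.0 4.0 2.0
  endloop
 endfacet
 facet normal -0.596 -0.681 -0.426
  outer loop
   vertex 1.5 1.0 0.5
   vertex 3.0 0.0 0.0
   vertex 1.0 0.5 2.0
  endloop
 endfacet
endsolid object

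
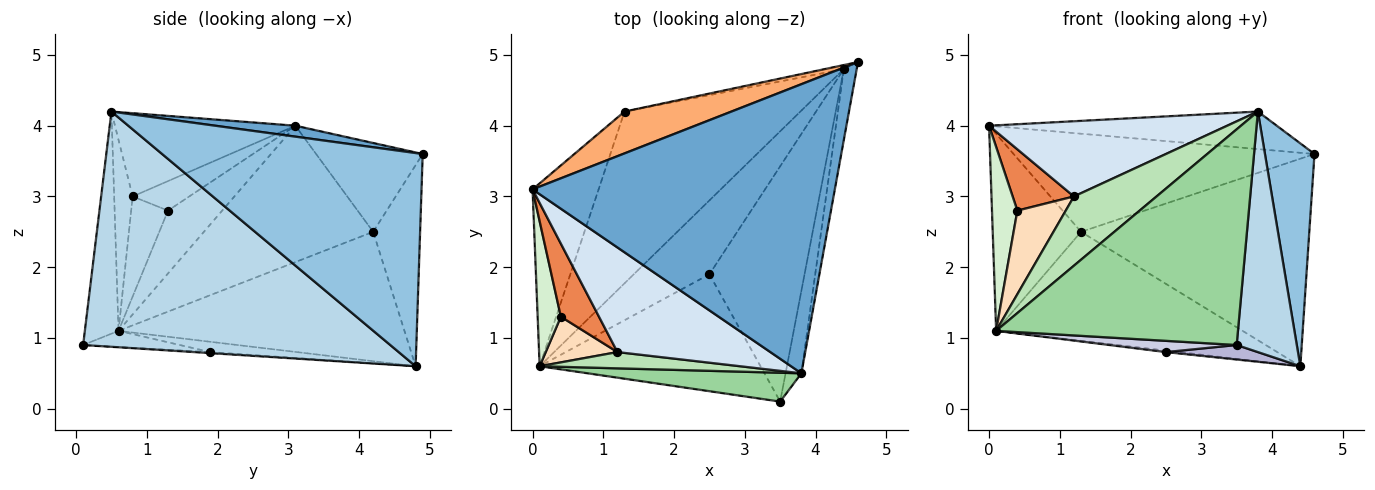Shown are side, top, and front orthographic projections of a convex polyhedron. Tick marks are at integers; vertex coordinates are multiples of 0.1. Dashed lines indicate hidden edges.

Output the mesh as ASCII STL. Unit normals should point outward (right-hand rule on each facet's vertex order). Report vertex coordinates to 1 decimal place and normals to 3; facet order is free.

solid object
 facet normal 0.036 0.129 0.991
  outer loop
   vertex 3.8 0.5 4.2
   vertex 4.6 4.9 3.6
   vertex 0.0 3.1 4.0
  endloop
 endfacet
 facet normal 0.981 -0.186 -0.059
  outer loop
   vertex 4.4 4.8 0.6
   vertex 4.6 4.9 3.6
   vertex 3.8 0.5 4.2
  endloop
 endfacet
 facet normal 0.979 -0.192 -0.066
  outer loop
   vertex 4.4 4.8 0.6
   vertex 3.8 0.5 4.2
   vertex 3.5 0.1 0.9
  endloop
 endfacet
 facet normal -0.404 -0.534 0.743
  outer loop
   vertex 1.2 0.8 3.0
   vertex 3.8 0.5 4.2
   vertex 0.0 3.1 4.0
  endloop
 endfacet
 facet normal -0.510 -0.553 0.659
  outer loop
   vertex 1.2 0.8 3.0
   vertex 0.0 3.1 4.0
   vertex 0.4 1.3 2.8
  endloop
 endfacet
 facet normal -0.310 0.875 0.373
  outer loop
   vertex 1.3 4.2 2.5
   vertex 0.0 3.1 4.0
   vertex 4.6 4.9 3.6
  endloop
 endfacet
 facet normal -0.201 0.979 -0.019
  outer loop
   vertex 1.3 4.2 2.5
   vertex 4.6 4.9 3.6
   vertex 4.4 4.8 0.6
  endloop
 endfacet
 facet normal -0.556 -0.730 0.399
  outer loop
   vertex 0.1 0.6 1.1
   vertex 1.2 0.8 3.0
   vertex 0.4 1.3 2.8
  endloop
 endfacet
 facet normal -0.528 0.455 -0.717
  outer loop
   vertex 0.1 0.6 1.1
   vertex 1.3 4.2 2.5
   vertex 4.4 4.8 0.6
  endloop
 endfacet
 facet normal -0.137 -0.982 0.131
  outer loop
   vertex 0.1 0.6 1.1
   vertex 3.5 0.1 0.9
   vertex 3.8 0.5 4.2
  endloop
 endfacet
 facet normal -0.213 -0.951 0.223
  outer loop
   vertex 0.1 0.6 1.1
   vertex 3.8 0.5 4.2
   vertex 1.2 0.8 3.0
  endloop
 endfacet
 facet normal -0.859 -0.402 0.317
  outer loop
   vertex 0.1 0.6 1.1
   vertex 0.4 1.3 2.8
   vertex 0.0 3.1 4.0
  endloop
 endfacet
 facet normal -0.815 0.425 -0.394
  outer loop
   vertex 0.1 0.6 1.1
   vertex 0.0 3.1 4.0
   vertex 1.3 4.2 2.5
  endloop
 endfacet
 facet normal -0.011 -0.062 -0.998
  outer loop
   vertex 2.5 1.9 0.8
   vertex 4.4 4.8 0.6
   vertex 3.5 0.1 0.9
  endloop
 endfacet
 facet normal -0.072 -0.095 -0.993
  outer loop
   vertex 2.5 1.9 0.8
   vertex 3.5 0.1 0.9
   vertex 0.1 0.6 1.1
  endloop
 endfacet
 facet normal -0.135 0.020 -0.991
  outer loop
   vertex 2.5 1.9 0.8
   vertex 0.1 0.6 1.1
   vertex 4.4 4.8 0.6
  endloop
 endfacet
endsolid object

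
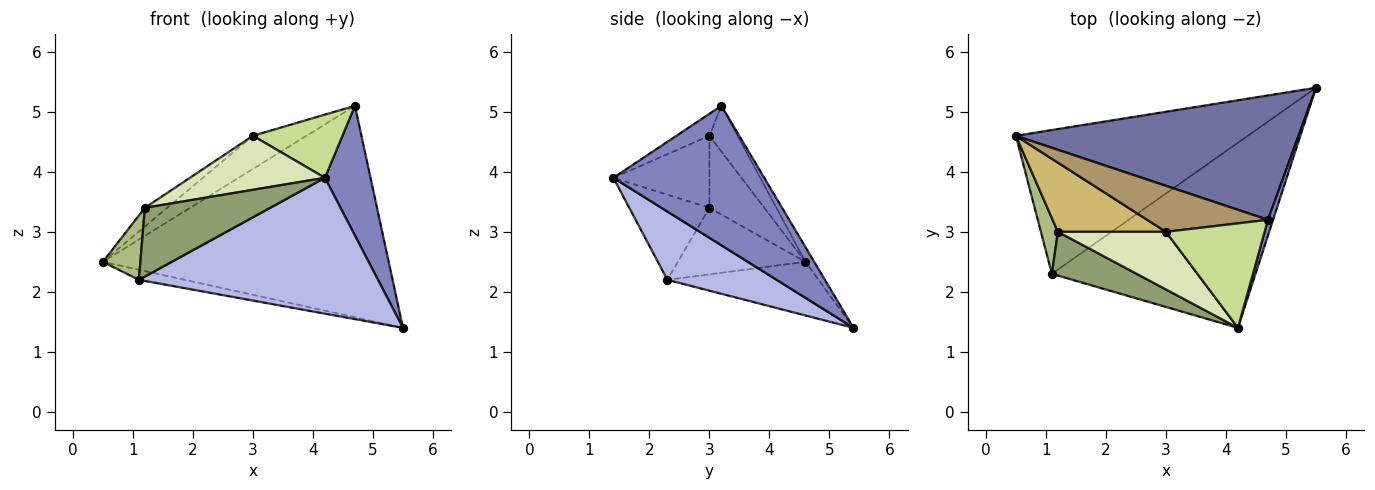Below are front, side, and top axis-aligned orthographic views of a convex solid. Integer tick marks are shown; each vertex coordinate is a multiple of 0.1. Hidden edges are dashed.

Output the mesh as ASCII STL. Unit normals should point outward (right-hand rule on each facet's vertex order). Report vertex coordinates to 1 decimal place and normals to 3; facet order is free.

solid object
 facet normal -0.026 0.862 0.507
  outer loop
   vertex 4.7 3.2 5.1
   vertex 5.5 5.4 1.4
   vertex 0.5 4.6 2.5
  endloop
 endfacet
 facet normal 0.957 -0.289 0.035
  outer loop
   vertex 4.7 3.2 5.1
   vertex 4.2 1.4 3.9
   vertex 5.5 5.4 1.4
  endloop
 endfacet
 facet normal -0.225 0.068 -0.972
  outer loop
   vertex 1.1 2.3 2.2
   vertex 0.5 4.6 2.5
   vertex 5.5 5.4 1.4
  endloop
 endfacet
 facet normal 0.261 -0.571 -0.778
  outer loop
   vertex 1.1 2.3 2.2
   vertex 5.5 5.4 1.4
   vertex 4.2 1.4 3.9
  endloop
 endfacet
 facet normal -0.475 -0.742 0.473
  outer loop
   vertex 1.2 3.0 3.4
   vertex 1.1 2.3 2.2
   vertex 4.2 1.4 3.9
  endloop
 endfacet
 facet normal -0.932 -0.274 0.238
  outer loop
   vertex 1.2 3.0 3.4
   vertex 0.5 4.6 2.5
   vertex 1.1 2.3 2.2
  endloop
 endfacet
 facet normal -0.187 -0.508 0.841
  outer loop
   vertex 3.0 3.0 4.6
   vertex 4.2 1.4 3.9
   vertex 4.7 3.2 5.1
  endloop
 endfacet
 facet normal -0.437 -0.615 0.656
  outer loop
   vertex 3.0 3.0 4.6
   vertex 1.2 3.0 3.4
   vertex 4.2 1.4 3.9
  endloop
 endfacet
 facet normal -0.294 0.559 0.776
  outer loop
   vertex 3.0 3.0 4.6
   vertex 4.7 3.2 5.1
   vertex 0.5 4.6 2.5
  endloop
 endfacet
 facet normal -0.541 0.220 0.812
  outer loop
   vertex 3.0 3.0 4.6
   vertex 0.5 4.6 2.5
   vertex 1.2 3.0 3.4
  endloop
 endfacet
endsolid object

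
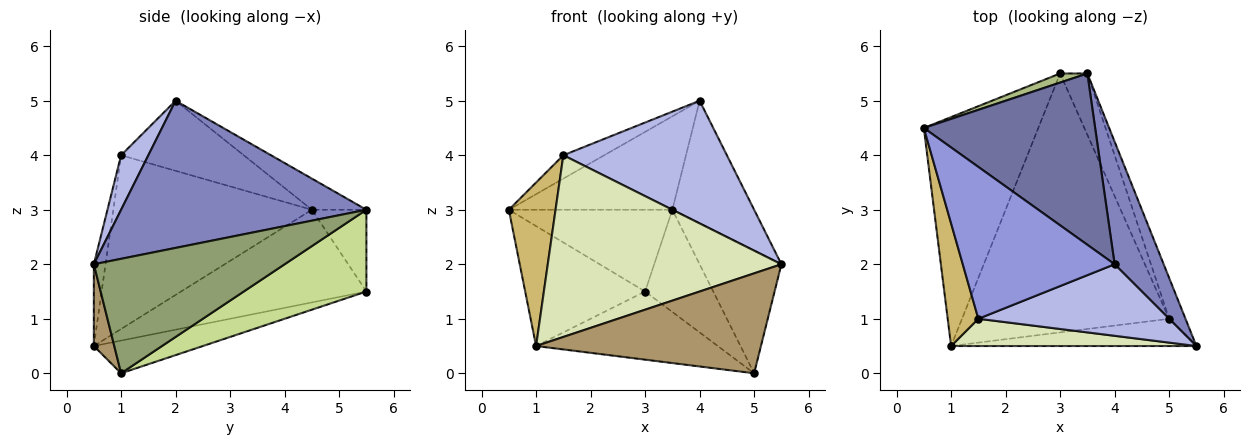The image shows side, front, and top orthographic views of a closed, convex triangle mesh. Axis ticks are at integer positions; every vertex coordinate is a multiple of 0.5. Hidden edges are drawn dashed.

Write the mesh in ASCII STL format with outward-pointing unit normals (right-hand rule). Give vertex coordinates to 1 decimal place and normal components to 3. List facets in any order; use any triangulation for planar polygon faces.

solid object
 facet normal -0.158 0.473 0.867
  outer loop
   vertex 4.0 2.0 5.0
   vertex 3.5 5.5 3.0
   vertex 0.5 4.5 3.0
  endloop
 endfacet
 facet normal 0.905 0.302 0.302
  outer loop
   vertex 4.0 2.0 5.0
   vertex 5.5 0.5 2.0
   vertex 3.5 5.5 3.0
  endloop
 endfacet
 facet normal -0.415 0.138 0.899
  outer loop
   vertex 1.5 1.0 4.0
   vertex 4.0 2.0 5.0
   vertex 0.5 4.5 3.0
  endloop
 endfacet
 facet normal 0.142 -0.855 0.499
  outer loop
   vertex 1.5 1.0 4.0
   vertex 5.5 0.5 2.0
   vertex 4.0 2.0 5.0
  endloop
 endfacet
 facet normal 0.911 0.391 -0.130
  outer loop
   vertex 5.0 1.0 0.0
   vertex 3.5 5.5 3.0
   vertex 5.5 0.5 2.0
  endloop
 endfacet
 facet normal -0.314 0.943 0.105
  outer loop
   vertex 3.0 5.5 1.5
   vertex 0.5 4.5 3.0
   vertex 3.5 5.5 3.0
  endloop
 endfacet
 facet normal 0.839 0.466 -0.280
  outer loop
   vertex 3.0 5.5 1.5
   vertex 3.5 5.5 3.0
   vertex 5.0 1.0 0.0
  endloop
 endfacet
 facet normal -0.049 -0.988 0.148
  outer loop
   vertex 1.0 0.5 0.5
   vertex 5.5 0.5 2.0
   vertex 1.5 1.0 4.0
  endloop
 endfacet
 facet normal 0.087 -0.961 -0.262
  outer loop
   vertex 1.0 0.5 0.5
   vertex 5.0 1.0 0.0
   vertex 5.5 0.5 2.0
  endloop
 endfacet
 facet normal -0.959 -0.226 0.169
  outer loop
   vertex 1.0 0.5 0.5
   vertex 1.5 1.0 4.0
   vertex 0.5 4.5 3.0
  endloop
 endfacet
 facet normal -0.583 0.377 -0.720
  outer loop
   vertex 1.0 0.5 0.5
   vertex 0.5 4.5 3.0
   vertex 3.0 5.5 1.5
  endloop
 endfacet
 facet normal -0.151 0.252 -0.956
  outer loop
   vertex 1.0 0.5 0.5
   vertex 3.0 5.5 1.5
   vertex 5.0 1.0 0.0
  endloop
 endfacet
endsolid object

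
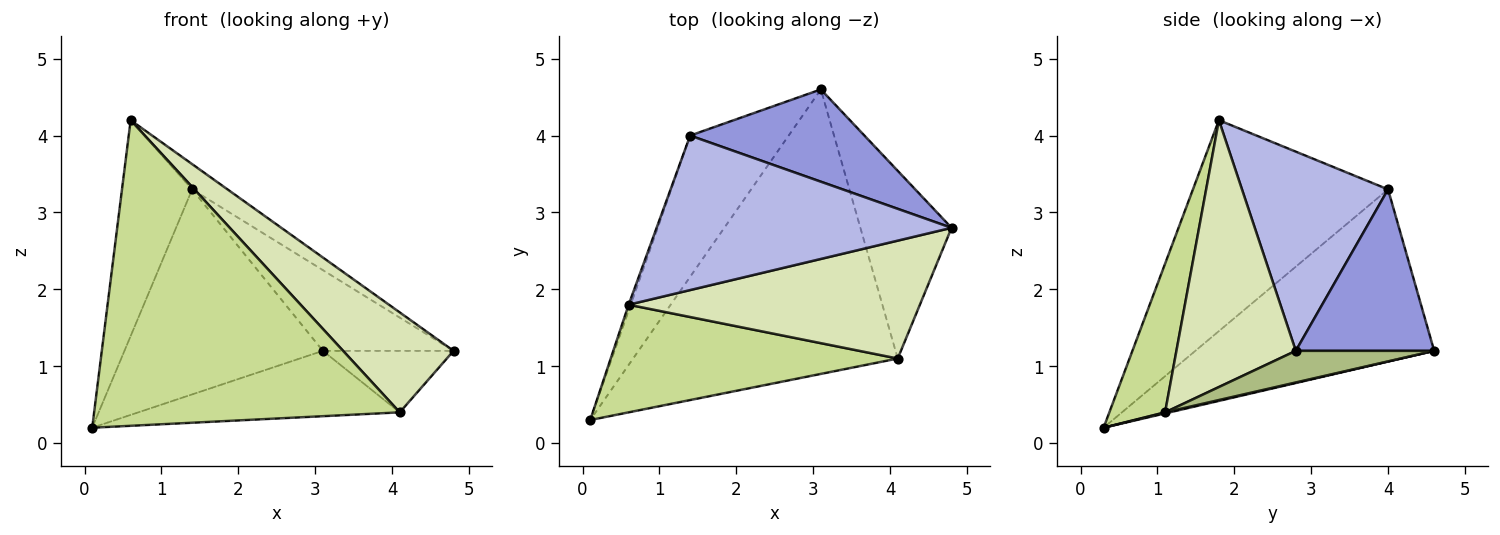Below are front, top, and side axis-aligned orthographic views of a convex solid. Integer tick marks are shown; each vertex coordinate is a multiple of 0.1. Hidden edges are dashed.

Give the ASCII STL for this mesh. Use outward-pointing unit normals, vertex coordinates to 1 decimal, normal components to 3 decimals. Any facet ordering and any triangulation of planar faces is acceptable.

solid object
 facet normal -0.704 0.585 -0.403
  outer loop
   vertex 1.4 4.0 3.3
   vertex 3.1 4.6 1.2
   vertex 0.1 0.3 0.2
  endloop
 endfacet
 facet normal -0.941 0.338 -0.009
  outer loop
   vertex 1.4 4.0 3.3
   vertex 0.1 0.3 0.2
   vertex 0.6 1.8 4.2
  endloop
 endfacet
 facet normal 0.572 0.540 0.617
  outer loop
   vertex 1.4 4.0 3.3
   vertex 4.8 2.8 1.2
   vertex 3.1 4.6 1.2
  endloop
 endfacet
 facet normal 0.555 0.134 0.821
  outer loop
   vertex 1.4 4.0 3.3
   vertex 0.6 1.8 4.2
   vertex 4.8 2.8 1.2
  endloop
 endfacet
 facet normal 0.004 0.224 -0.975
  outer loop
   vertex 4.1 1.1 0.4
   vertex 0.1 0.3 0.2
   vertex 3.1 4.6 1.2
  endloop
 endfacet
 facet normal 0.313 0.296 -0.902
  outer loop
   vertex 4.1 1.1 0.4
   vertex 3.1 4.6 1.2
   vertex 4.8 2.8 1.2
  endloop
 endfacet
 facet normal 0.170 -0.930 0.327
  outer loop
   vertex 4.1 1.1 0.4
   vertex 0.6 1.8 4.2
   vertex 0.1 0.3 0.2
  endloop
 endfacet
 facet normal 0.573 -0.530 0.625
  outer loop
   vertex 4.1 1.1 0.4
   vertex 4.8 2.8 1.2
   vertex 0.6 1.8 4.2
  endloop
 endfacet
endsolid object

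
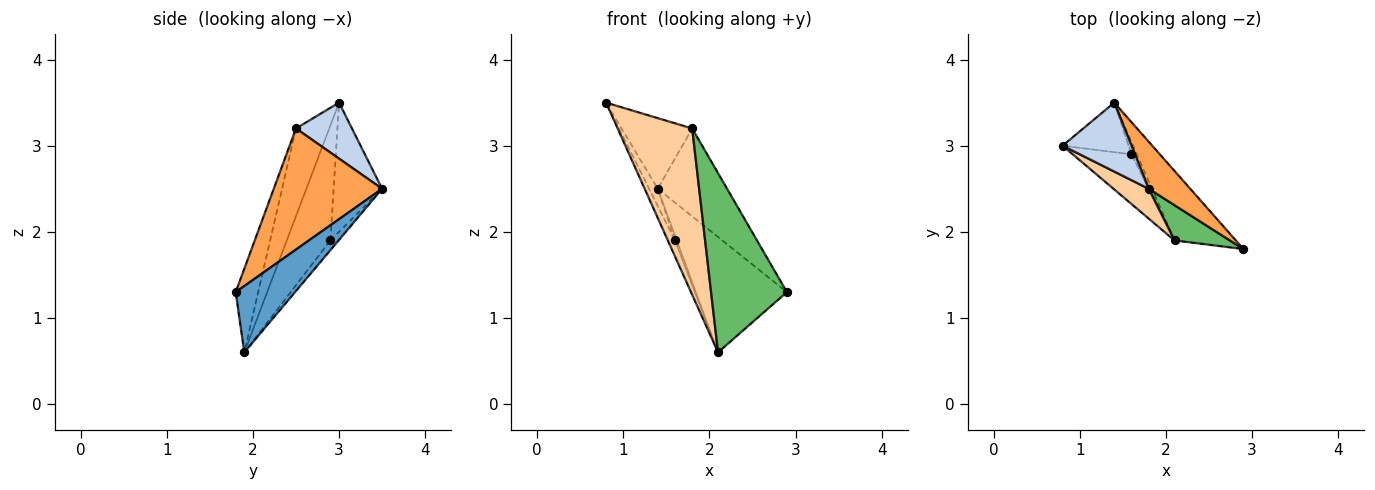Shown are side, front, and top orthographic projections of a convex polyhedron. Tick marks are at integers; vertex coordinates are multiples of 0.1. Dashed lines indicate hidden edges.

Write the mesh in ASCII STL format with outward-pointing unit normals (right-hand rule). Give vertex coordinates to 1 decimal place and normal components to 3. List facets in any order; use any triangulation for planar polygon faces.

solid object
 facet normal 0.488 0.748 -0.450
  outer loop
   vertex 2.1 1.9 0.6
   vertex 1.4 3.5 2.5
   vertex 2.9 1.8 1.3
  endloop
 endfacet
 facet normal 0.493 0.623 0.607
  outer loop
   vertex 1.8 2.5 3.2
   vertex 1.4 3.5 2.5
   vertex 0.8 3.0 3.5
  endloop
 endfacet
 facet normal 0.809 0.518 0.278
  outer loop
   vertex 1.8 2.5 3.2
   vertex 2.9 1.8 1.3
   vertex 1.4 3.5 2.5
  endloop
 endfacet
 facet normal -0.402 -0.901 0.162
  outer loop
   vertex 1.8 2.5 3.2
   vertex 0.8 3.0 3.5
   vertex 2.1 1.9 0.6
  endloop
 endfacet
 facet normal -0.280 -0.942 0.185
  outer loop
   vertex 1.8 2.5 3.2
   vertex 2.1 1.9 0.6
   vertex 2.9 1.8 1.3
  endloop
 endfacet
 facet normal -0.879 0.156 -0.450
  outer loop
   vertex 1.6 2.9 1.9
   vertex 0.8 3.0 3.5
   vertex 1.4 3.5 2.5
  endloop
 endfacet
 facet normal -0.881 0.144 -0.450
  outer loop
   vertex 1.6 2.9 1.9
   vertex 2.1 1.9 0.6
   vertex 0.8 3.0 3.5
  endloop
 endfacet
 facet normal -0.858 0.191 -0.477
  outer loop
   vertex 1.6 2.9 1.9
   vertex 1.4 3.5 2.5
   vertex 2.1 1.9 0.6
  endloop
 endfacet
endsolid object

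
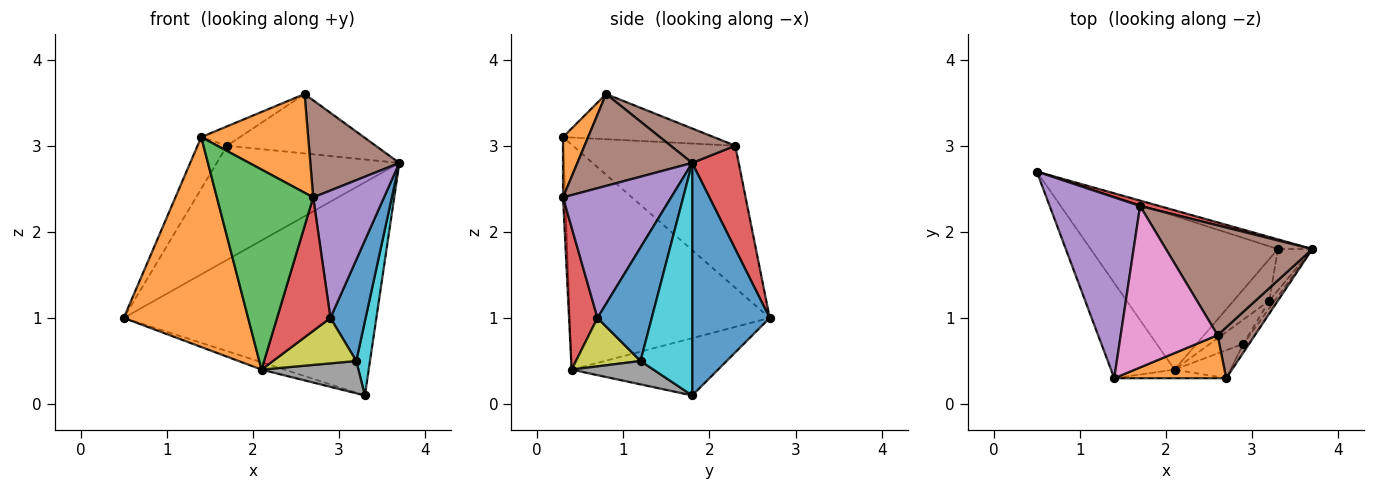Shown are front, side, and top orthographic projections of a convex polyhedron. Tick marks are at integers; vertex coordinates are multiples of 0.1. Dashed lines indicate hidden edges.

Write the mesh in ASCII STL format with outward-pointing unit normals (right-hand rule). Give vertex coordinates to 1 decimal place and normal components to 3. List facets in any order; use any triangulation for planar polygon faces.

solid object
 facet normal 0.293 0.955 -0.043
  outer loop
   vertex 3.3 1.8 0.1
   vertex 0.5 2.7 1.0
   vertex 3.7 1.8 2.8
  endloop
 endfacet
 facet normal -0.826 -0.514 -0.233
  outer loop
   vertex 2.1 0.4 0.4
   vertex 1.4 0.3 3.1
   vertex 0.5 2.7 1.0
  endloop
 endfacet
 facet normal -0.292 0.046 -0.955
  outer loop
   vertex 2.1 0.4 0.4
   vertex 0.5 2.7 1.0
   vertex 3.3 1.8 0.1
  endloop
 endfacet
 facet normal 0.247 0.968 0.046
  outer loop
   vertex 1.7 2.3 3.0
   vertex 3.7 1.8 2.8
   vertex 0.5 2.7 1.0
  endloop
 endfacet
 facet normal -0.834 0.152 0.531
  outer loop
   vertex 1.7 2.3 3.0
   vertex 0.5 2.7 1.0
   vertex 1.4 0.3 3.1
  endloop
 endfacet
 facet normal 0.203 0.466 0.861
  outer loop
   vertex 2.6 0.8 3.6
   vertex 3.7 1.8 2.8
   vertex 1.7 2.3 3.0
  endloop
 endfacet
 facet normal -0.420 0.108 0.901
  outer loop
   vertex 2.6 0.8 3.6
   vertex 1.7 2.3 3.0
   vertex 1.4 0.3 3.1
  endloop
 endfacet
 facet normal 0.460 -0.544 -0.702
  outer loop
   vertex 3.2 1.2 0.5
   vertex 2.1 0.4 0.4
   vertex 3.3 1.8 0.1
  endloop
 endfacet
 facet normal 0.565 -0.728 -0.389
  outer loop
   vertex 3.2 1.2 0.5
   vertex 2.9 0.7 1.0
   vertex 2.1 0.4 0.4
  endloop
 endfacet
 facet normal 0.957 -0.254 -0.142
  outer loop
   vertex 3.2 1.2 0.5
   vertex 3.3 1.8 0.1
   vertex 3.7 1.8 2.8
  endloop
 endfacet
 facet normal 0.838 -0.544 -0.040
  outer loop
   vertex 3.2 1.2 0.5
   vertex 3.7 1.8 2.8
   vertex 2.9 0.7 1.0
  endloop
 endfacet
 facet normal 0.210 -0.896 0.391
  outer loop
   vertex 2.7 0.3 2.4
   vertex 2.6 0.8 3.6
   vertex 1.4 0.3 3.1
  endloop
 endfacet
 facet normal -0.023 -0.999 -0.043
  outer loop
   vertex 2.7 0.3 2.4
   vertex 1.4 0.3 3.1
   vertex 2.1 0.4 0.4
  endloop
 endfacet
 facet normal 0.462 -0.868 -0.182
  outer loop
   vertex 2.7 0.3 2.4
   vertex 2.1 0.4 0.4
   vertex 2.9 0.7 1.0
  endloop
 endfacet
 facet normal 0.836 -0.547 -0.037
  outer loop
   vertex 2.7 0.3 2.4
   vertex 2.9 0.7 1.0
   vertex 3.7 1.8 2.8
  endloop
 endfacet
 facet normal 0.753 -0.583 0.306
  outer loop
   vertex 2.7 0.3 2.4
   vertex 3.7 1.8 2.8
   vertex 2.6 0.8 3.6
  endloop
 endfacet
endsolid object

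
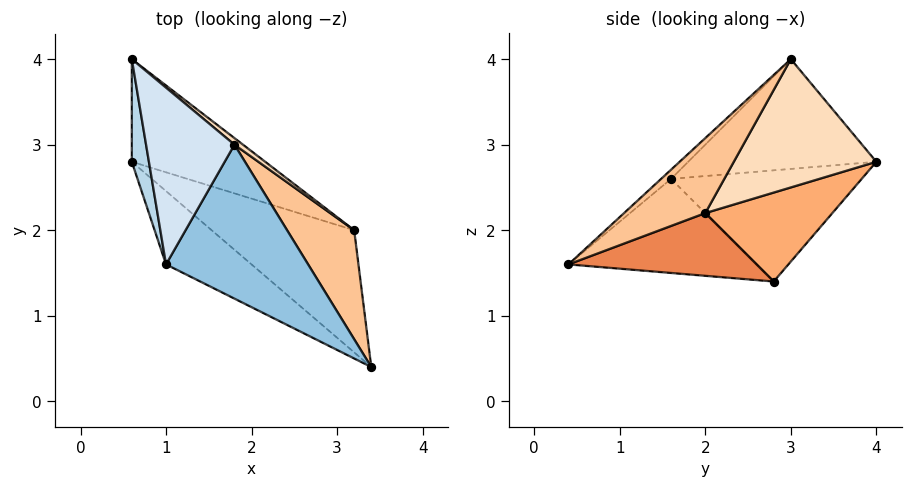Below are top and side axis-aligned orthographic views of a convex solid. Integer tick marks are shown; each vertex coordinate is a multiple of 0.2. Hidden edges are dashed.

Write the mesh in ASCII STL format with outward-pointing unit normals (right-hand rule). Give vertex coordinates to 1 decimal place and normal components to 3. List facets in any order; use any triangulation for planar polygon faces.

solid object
 facet normal -0.545 -0.677 -0.495
  outer loop
   vertex 1.0 1.6 2.6
   vertex 0.6 2.8 1.4
   vertex 3.4 0.4 1.6
  endloop
 endfacet
 facet normal -0.047 -0.693 0.720
  outer loop
   vertex 1.0 1.6 2.6
   vertex 3.4 0.4 1.6
   vertex 1.8 3.0 4.0
  endloop
 endfacet
 facet normal -0.973 -0.175 0.150
  outer loop
   vertex 1.0 1.6 2.6
   vertex 0.6 4.0 2.8
   vertex 0.6 2.8 1.4
  endloop
 endfacet
 facet normal -0.766 -0.179 0.617
  outer loop
   vertex 1.0 1.6 2.6
   vertex 1.8 3.0 4.0
   vertex 0.6 4.0 2.8
  endloop
 endfacet
 facet normal 0.375 0.366 -0.852
  outer loop
   vertex 3.2 2.0 2.2
   vertex 3.4 0.4 1.6
   vertex 0.6 2.8 1.4
  endloop
 endfacet
 facet normal 0.398 0.697 -0.597
  outer loop
   vertex 3.2 2.0 2.2
   vertex 0.6 2.8 1.4
   vertex 0.6 4.0 2.8
  endloop
 endfacet
 facet normal 0.736 -0.155 0.659
  outer loop
   vertex 3.2 2.0 2.2
   vertex 1.8 3.0 4.0
   vertex 3.4 0.4 1.6
  endloop
 endfacet
 facet normal 0.615 0.787 0.041
  outer loop
   vertex 3.2 2.0 2.2
   vertex 0.6 4.0 2.8
   vertex 1.8 3.0 4.0
  endloop
 endfacet
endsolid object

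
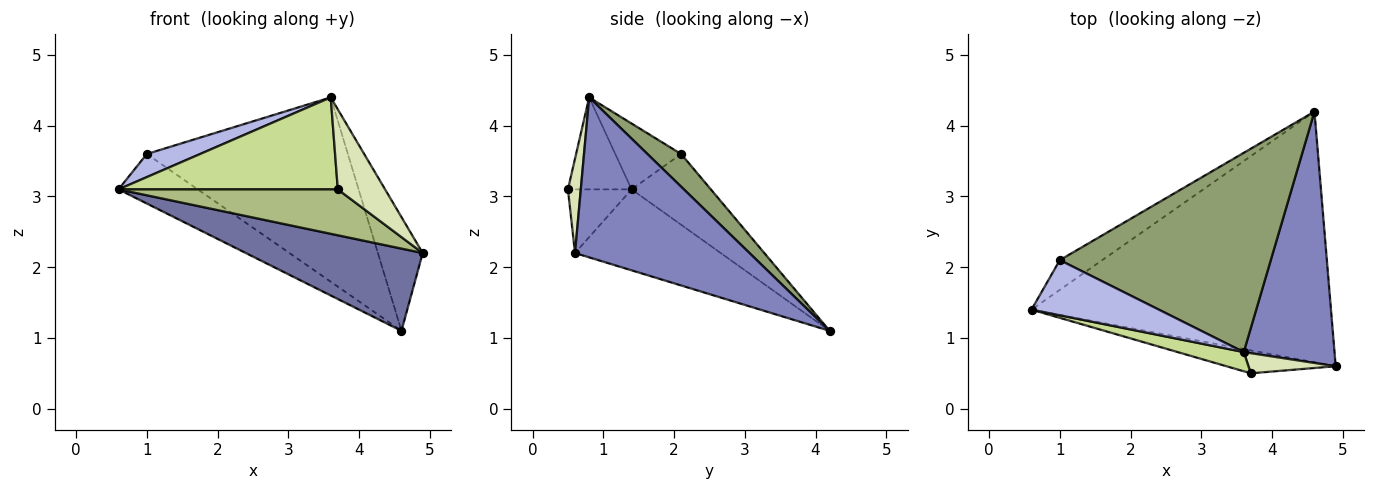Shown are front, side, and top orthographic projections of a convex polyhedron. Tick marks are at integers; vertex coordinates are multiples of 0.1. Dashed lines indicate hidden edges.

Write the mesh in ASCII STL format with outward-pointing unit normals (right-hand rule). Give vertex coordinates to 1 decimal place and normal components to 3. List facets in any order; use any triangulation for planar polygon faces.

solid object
 facet normal -0.249 -0.302 -0.920
  outer loop
   vertex 4.6 4.2 1.1
   vertex 4.9 0.6 2.2
   vertex 0.6 1.4 3.1
  endloop
 endfacet
 facet normal 0.849 0.218 0.482
  outer loop
   vertex 3.6 0.8 4.4
   vertex 4.9 0.6 2.2
   vertex 4.6 4.2 1.1
  endloop
 endfacet
 facet normal -0.651 0.651 -0.391
  outer loop
   vertex 1.0 2.1 3.6
   vertex 4.6 4.2 1.1
   vertex 0.6 1.4 3.1
  endloop
 endfacet
 facet normal -0.430 -0.349 0.833
  outer loop
   vertex 1.0 2.1 3.6
   vertex 0.6 1.4 3.1
   vertex 3.6 0.8 4.4
  endloop
 endfacet
 facet normal 0.113 0.675 0.729
  outer loop
   vertex 1.0 2.1 3.6
   vertex 3.6 0.8 4.4
   vertex 4.6 4.2 1.1
  endloop
 endfacet
 facet normal -0.252 -0.866 -0.432
  outer loop
   vertex 3.7 0.5 3.1
   vertex 0.6 1.4 3.1
   vertex 4.9 0.6 2.2
  endloop
 endfacet
 facet normal -0.273 -0.942 0.196
  outer loop
   vertex 3.7 0.5 3.1
   vertex 3.6 0.8 4.4
   vertex 0.6 1.4 3.1
  endloop
 endfacet
 facet normal 0.255 -0.938 0.236
  outer loop
   vertex 3.7 0.5 3.1
   vertex 4.9 0.6 2.2
   vertex 3.6 0.8 4.4
  endloop
 endfacet
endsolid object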